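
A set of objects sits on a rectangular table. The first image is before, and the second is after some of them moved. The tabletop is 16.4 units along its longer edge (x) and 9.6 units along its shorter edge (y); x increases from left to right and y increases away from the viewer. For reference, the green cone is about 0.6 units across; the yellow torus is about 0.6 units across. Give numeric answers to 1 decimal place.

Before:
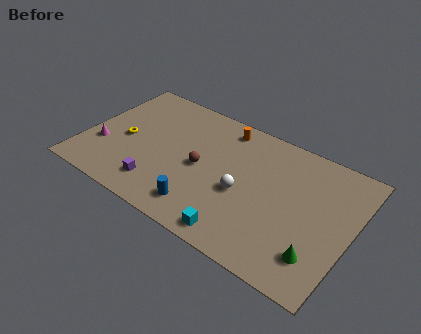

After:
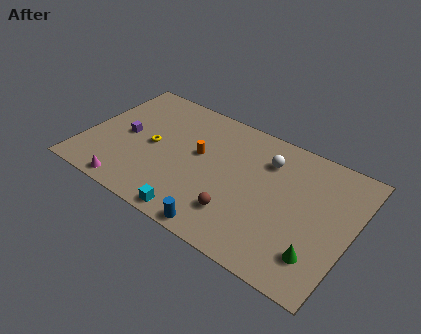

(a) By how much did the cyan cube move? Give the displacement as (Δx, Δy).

(-2.7, -0.2)

From the two frames, the cyan cube sits at roughly (10.2, 1.1) before and (7.5, 0.9) after.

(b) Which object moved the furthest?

the purple cube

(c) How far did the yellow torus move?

1.7

The yellow torus moved from about (2.4, 4.4) to (4.1, 4.7), a distance of √(1.7² + 0.3²) ≈ 1.7.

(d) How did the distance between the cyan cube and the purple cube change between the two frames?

+1.1

Before: roughly 5.3 units apart; after: 6.4. That's 1.1 units further apart.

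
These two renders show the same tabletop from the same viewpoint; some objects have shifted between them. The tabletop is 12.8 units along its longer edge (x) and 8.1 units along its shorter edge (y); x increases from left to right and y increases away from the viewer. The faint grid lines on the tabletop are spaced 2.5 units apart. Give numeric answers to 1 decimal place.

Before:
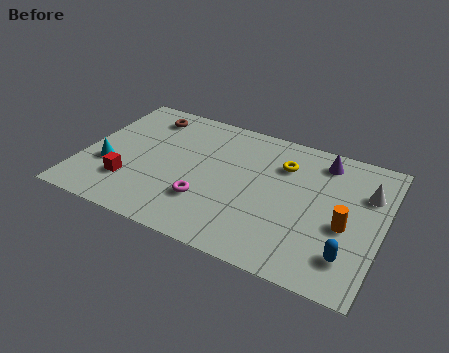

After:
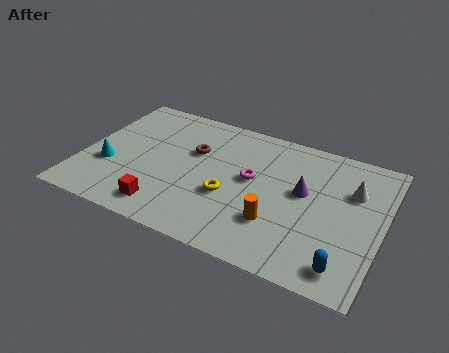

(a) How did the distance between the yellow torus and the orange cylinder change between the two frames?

-1.6

The distance was about 3.8 in the first image and 2.2 in the second, so they moved 1.6 units closer together.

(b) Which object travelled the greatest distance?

the yellow torus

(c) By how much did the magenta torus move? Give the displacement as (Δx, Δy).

(1.7, 2.1)

The magenta torus was at about (5.5, 2.4) and moved to about (7.2, 4.5).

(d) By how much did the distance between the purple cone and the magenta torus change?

-4.1

Before: roughly 6.3 units apart; after: 2.2. That's 4.1 units closer together.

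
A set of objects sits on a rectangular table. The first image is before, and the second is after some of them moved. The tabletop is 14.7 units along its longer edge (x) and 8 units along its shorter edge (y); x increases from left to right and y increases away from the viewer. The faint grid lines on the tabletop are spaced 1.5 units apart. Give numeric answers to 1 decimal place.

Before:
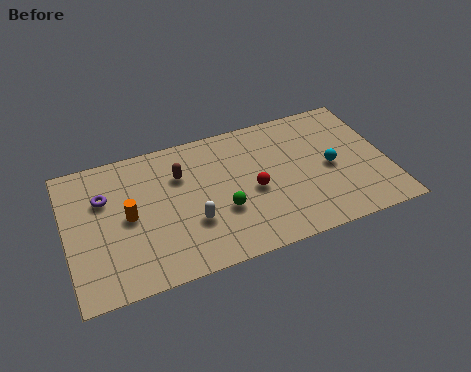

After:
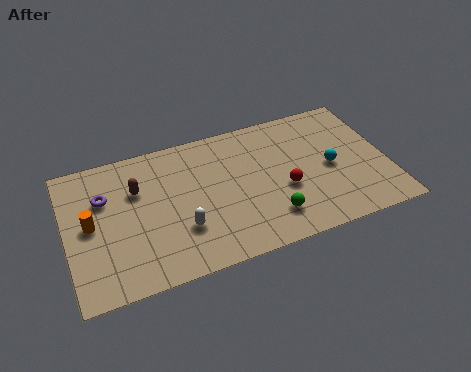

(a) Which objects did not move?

the cyan sphere and the purple torus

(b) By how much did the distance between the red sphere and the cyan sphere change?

-1.3

They were about 3.6 units apart before and 2.3 after — 1.3 units closer together.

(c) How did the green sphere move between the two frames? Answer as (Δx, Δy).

(2.1, -1.1)

The green sphere started near (7.0, 2.9) and ended near (9.1, 1.8).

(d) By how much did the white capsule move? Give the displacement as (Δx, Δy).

(-0.5, -0.2)

The white capsule started near (5.6, 2.7) and ended near (5.1, 2.5).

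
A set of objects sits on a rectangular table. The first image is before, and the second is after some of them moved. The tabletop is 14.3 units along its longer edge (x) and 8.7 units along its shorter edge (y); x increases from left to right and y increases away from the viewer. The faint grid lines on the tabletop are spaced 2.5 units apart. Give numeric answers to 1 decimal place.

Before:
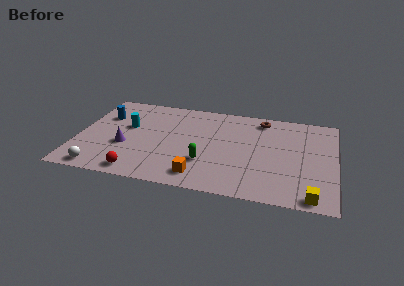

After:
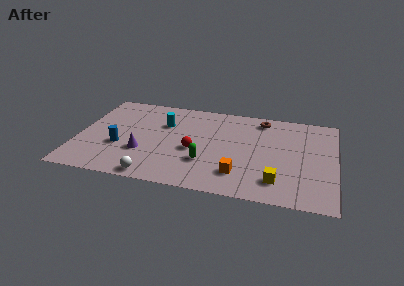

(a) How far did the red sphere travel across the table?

4.0

From (3.6, 1.0) to (6.5, 3.7), the red sphere covered √(2.9² + 2.7²) ≈ 4.0 units.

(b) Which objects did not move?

the green capsule and the brown torus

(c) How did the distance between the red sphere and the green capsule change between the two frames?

-2.8

The distance was about 4.0 in the first image and 1.2 in the second, so they moved 2.8 units closer together.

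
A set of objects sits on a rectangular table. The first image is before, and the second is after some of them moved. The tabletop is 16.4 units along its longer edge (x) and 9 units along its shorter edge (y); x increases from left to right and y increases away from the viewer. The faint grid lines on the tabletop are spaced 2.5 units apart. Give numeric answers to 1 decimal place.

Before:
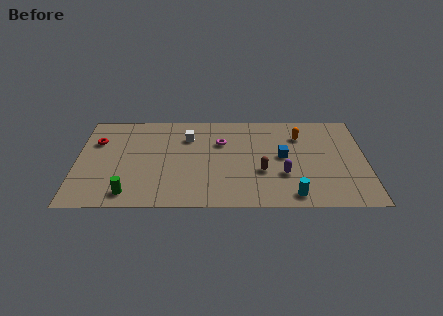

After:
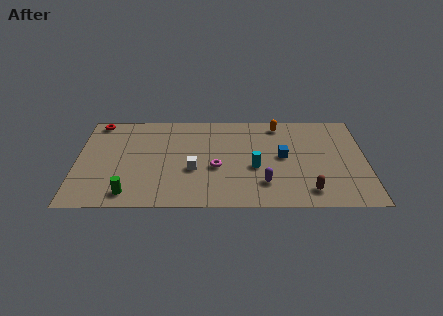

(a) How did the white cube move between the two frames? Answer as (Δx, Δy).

(0.3, -3.1)

The white cube started near (6.3, 6.6) and ended near (6.6, 3.5).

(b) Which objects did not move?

the blue cube and the green cylinder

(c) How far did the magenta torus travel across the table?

2.4

The magenta torus moved from about (8.2, 6.1) to (7.9, 3.7), a distance of √(0.3² + 2.4²) ≈ 2.4.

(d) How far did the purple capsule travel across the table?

1.4

From (11.7, 3.0) to (10.6, 2.2), the purple capsule covered √(1.1² + 0.8²) ≈ 1.4 units.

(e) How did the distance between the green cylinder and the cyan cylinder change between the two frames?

-1.7

Before: roughly 9.2 units apart; after: 7.5. That's 1.7 units closer together.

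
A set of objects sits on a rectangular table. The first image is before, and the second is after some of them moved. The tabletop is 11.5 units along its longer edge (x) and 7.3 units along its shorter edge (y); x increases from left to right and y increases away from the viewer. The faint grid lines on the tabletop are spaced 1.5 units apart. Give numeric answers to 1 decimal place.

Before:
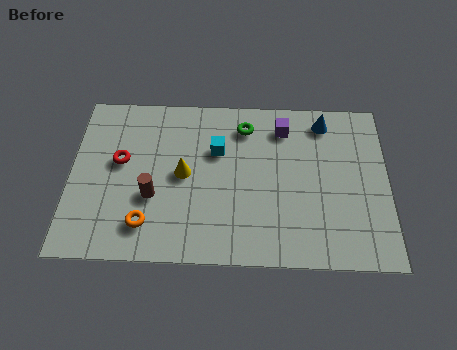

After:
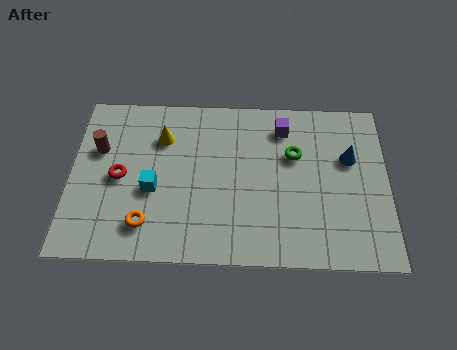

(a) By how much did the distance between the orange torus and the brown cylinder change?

+2.5

Before: roughly 1.2 units apart; after: 3.7. That's 2.5 units further apart.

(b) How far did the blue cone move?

1.8

The blue cone was near (9.2, 6.2) before and (10.1, 4.6) after, so it travelled √(0.9² + 1.6²) ≈ 1.8 units.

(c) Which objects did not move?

the orange torus and the purple cube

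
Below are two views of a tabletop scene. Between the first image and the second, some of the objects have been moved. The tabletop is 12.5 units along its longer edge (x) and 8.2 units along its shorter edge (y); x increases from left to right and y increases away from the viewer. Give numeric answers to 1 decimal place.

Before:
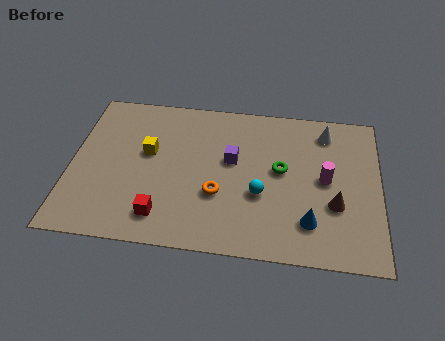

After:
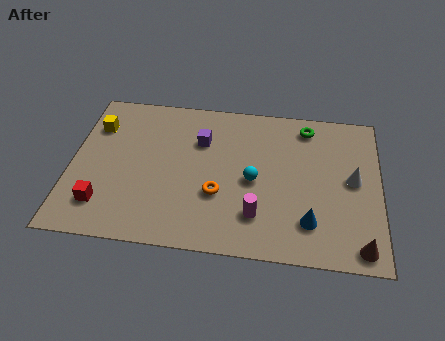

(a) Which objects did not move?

the blue cone and the orange torus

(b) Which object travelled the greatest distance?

the magenta cylinder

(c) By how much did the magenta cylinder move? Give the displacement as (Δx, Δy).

(-2.7, -2.2)

From the two frames, the magenta cylinder sits at roughly (10.3, 4.2) before and (7.6, 2.0) after.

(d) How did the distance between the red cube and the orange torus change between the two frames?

+2.1

The distance was about 2.6 in the first image and 4.7 in the second, so they moved 2.1 units further apart.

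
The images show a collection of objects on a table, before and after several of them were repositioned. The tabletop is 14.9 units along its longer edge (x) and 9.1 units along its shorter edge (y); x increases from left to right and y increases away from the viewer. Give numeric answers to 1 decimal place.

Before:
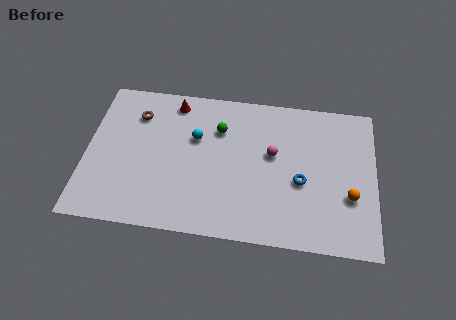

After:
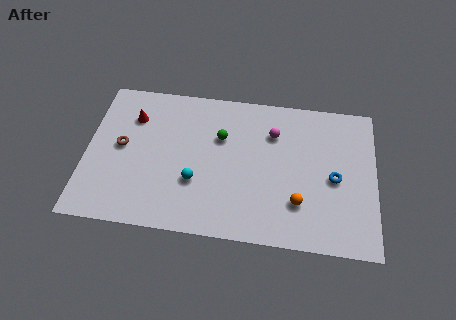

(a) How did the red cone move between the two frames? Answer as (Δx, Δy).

(-2.1, -1.2)

The red cone was at about (4.4, 7.9) and moved to about (2.3, 6.7).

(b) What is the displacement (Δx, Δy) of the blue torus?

(1.7, 0.4)

The blue torus was at about (11.1, 3.8) and moved to about (12.8, 4.2).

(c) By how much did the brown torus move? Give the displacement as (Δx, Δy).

(-0.7, -2.1)

From the two frames, the brown torus sits at roughly (2.5, 6.9) before and (1.8, 4.8) after.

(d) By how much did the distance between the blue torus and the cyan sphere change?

+1.3

Before: roughly 5.9 units apart; after: 7.2. That's 1.3 units further apart.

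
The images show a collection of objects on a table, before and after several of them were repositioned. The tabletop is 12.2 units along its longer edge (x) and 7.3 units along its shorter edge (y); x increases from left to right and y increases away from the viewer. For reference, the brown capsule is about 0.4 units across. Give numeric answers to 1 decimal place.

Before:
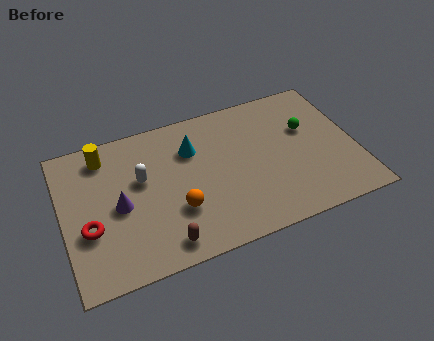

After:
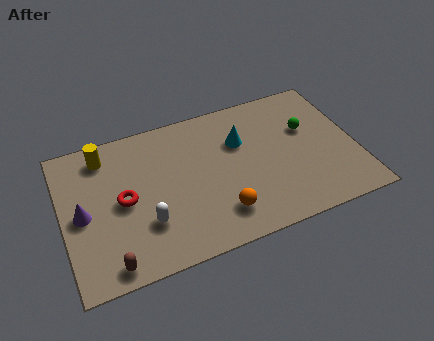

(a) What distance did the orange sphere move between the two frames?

1.9

From (4.6, 2.4) to (6.3, 1.6), the orange sphere covered √(1.7² + 0.8²) ≈ 1.9 units.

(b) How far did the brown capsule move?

2.2

The brown capsule was near (3.9, 1.0) before and (1.7, 0.8) after, so it travelled √(2.2² + 0.2²) ≈ 2.2 units.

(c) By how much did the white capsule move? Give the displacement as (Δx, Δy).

(0.0, -2.2)

The white capsule started near (3.3, 4.4) and ended near (3.3, 2.2).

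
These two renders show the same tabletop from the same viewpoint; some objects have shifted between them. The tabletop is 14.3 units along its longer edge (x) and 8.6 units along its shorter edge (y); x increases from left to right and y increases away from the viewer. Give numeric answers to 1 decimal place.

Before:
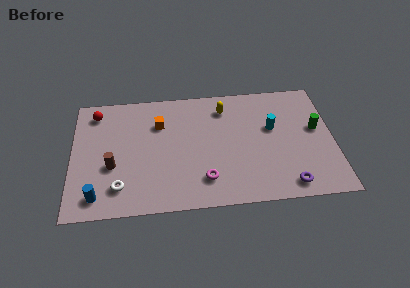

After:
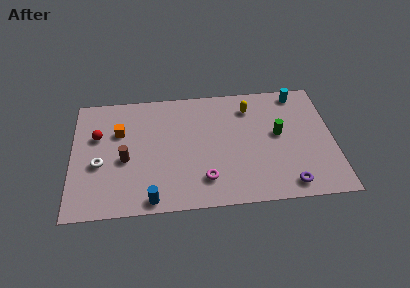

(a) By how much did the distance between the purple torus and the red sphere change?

-0.9

Before: roughly 12.1 units apart; after: 11.2. That's 0.9 units closer together.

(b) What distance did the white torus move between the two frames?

2.0

The white torus moved from about (2.6, 1.8) to (1.5, 3.5), a distance of √(1.1² + 1.7²) ≈ 2.0.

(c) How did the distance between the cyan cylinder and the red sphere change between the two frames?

+1.4

They were about 9.9 units apart before and 11.3 after — 1.4 units further apart.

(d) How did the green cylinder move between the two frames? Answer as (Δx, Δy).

(-2.1, -0.2)

From the two frames, the green cylinder sits at roughly (13.4, 4.9) before and (11.3, 4.7) after.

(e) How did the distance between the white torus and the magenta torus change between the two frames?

+1.3

The distance was about 4.6 in the first image and 5.9 in the second, so they moved 1.3 units further apart.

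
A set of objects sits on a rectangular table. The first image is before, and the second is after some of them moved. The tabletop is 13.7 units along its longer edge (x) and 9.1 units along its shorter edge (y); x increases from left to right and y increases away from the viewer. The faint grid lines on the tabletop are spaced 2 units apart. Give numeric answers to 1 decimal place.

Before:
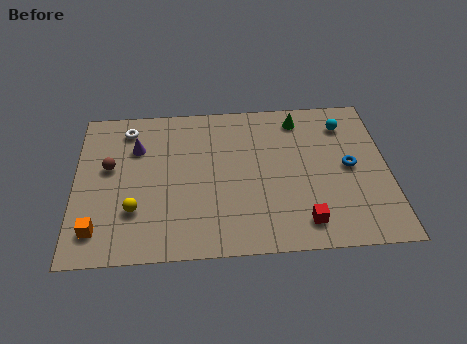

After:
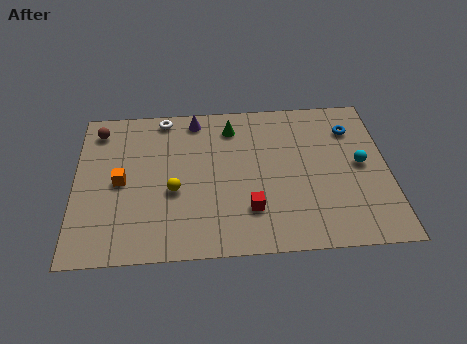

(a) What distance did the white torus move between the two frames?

1.7

From (2.3, 7.6) to (3.9, 8.2), the white torus covered √(1.6² + 0.6²) ≈ 1.7 units.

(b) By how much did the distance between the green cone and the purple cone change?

-5.6

They were about 7.3 units apart before and 1.7 after — 5.6 units closer together.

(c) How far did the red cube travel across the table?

2.5

The red cube was near (9.9, 1.5) before and (7.6, 2.4) after, so it travelled √(2.3² + 0.9²) ≈ 2.5 units.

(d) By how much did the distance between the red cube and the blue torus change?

+2.7

They were about 3.7 units apart before and 6.4 after — 2.7 units further apart.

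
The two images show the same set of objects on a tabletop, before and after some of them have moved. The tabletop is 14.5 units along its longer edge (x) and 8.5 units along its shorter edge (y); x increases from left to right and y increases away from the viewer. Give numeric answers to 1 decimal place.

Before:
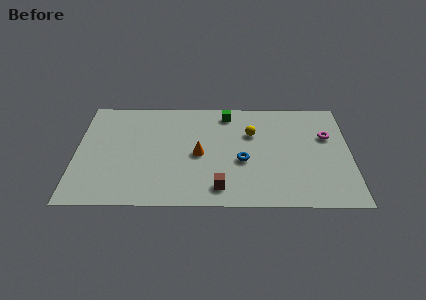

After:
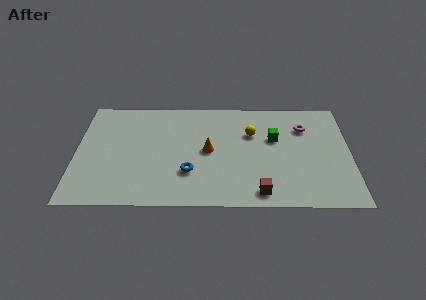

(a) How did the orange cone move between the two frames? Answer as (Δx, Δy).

(0.5, 0.3)

The orange cone was at about (6.5, 4.0) and moved to about (7.0, 4.3).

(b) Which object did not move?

the yellow sphere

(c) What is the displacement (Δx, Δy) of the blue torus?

(-2.8, -0.9)

The blue torus started near (8.8, 3.5) and ended near (6.0, 2.6).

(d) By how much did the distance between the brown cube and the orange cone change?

+1.4

The distance was about 2.8 in the first image and 4.2 in the second, so they moved 1.4 units further apart.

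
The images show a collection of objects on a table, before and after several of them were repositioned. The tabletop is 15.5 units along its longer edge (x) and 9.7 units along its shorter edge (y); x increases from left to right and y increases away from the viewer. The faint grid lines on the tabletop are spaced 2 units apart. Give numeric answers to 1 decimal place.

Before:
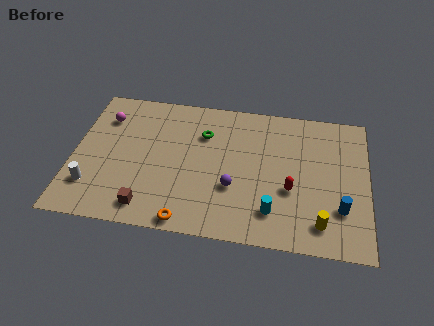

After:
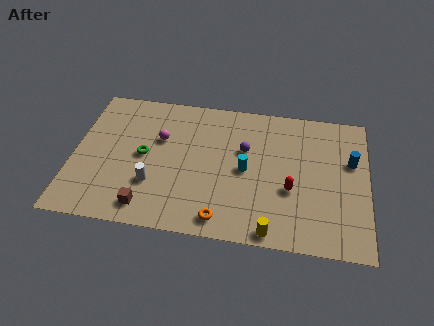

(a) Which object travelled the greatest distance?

the green torus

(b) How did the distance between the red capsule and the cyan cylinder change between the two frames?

+0.8

Before: roughly 1.8 units apart; after: 2.6. That's 0.8 units further apart.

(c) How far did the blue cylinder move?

3.3

The blue cylinder moved from about (14.1, 2.8) to (14.6, 6.1), a distance of √(0.5² + 3.3²) ≈ 3.3.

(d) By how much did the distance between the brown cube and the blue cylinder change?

+1.4

They were about 10.1 units apart before and 11.5 after — 1.4 units further apart.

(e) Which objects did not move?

the red capsule and the brown cube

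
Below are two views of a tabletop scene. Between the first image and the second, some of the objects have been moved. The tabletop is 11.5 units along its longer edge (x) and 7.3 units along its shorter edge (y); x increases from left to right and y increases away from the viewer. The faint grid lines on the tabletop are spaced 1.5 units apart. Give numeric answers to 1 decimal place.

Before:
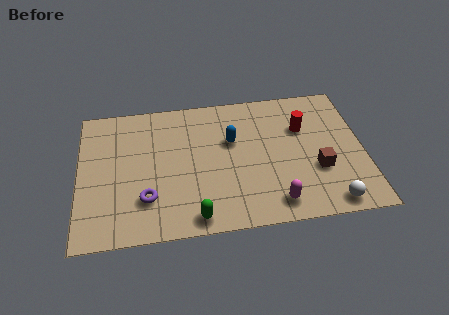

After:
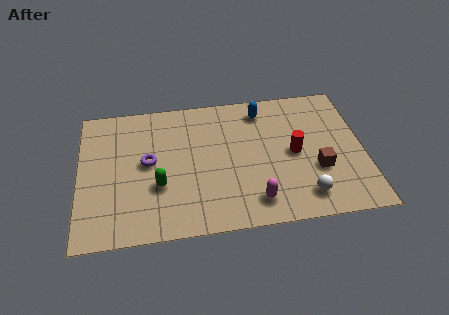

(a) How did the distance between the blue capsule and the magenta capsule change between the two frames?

+1.0

Before: roughly 3.8 units apart; after: 4.8. That's 1.0 units further apart.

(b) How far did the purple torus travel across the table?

1.9

From (2.7, 2.0) to (2.8, 3.9), the purple torus covered √(0.1² + 1.9²) ≈ 1.9 units.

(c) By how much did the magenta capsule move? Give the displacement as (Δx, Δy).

(-0.8, 0.2)

The magenta capsule started near (7.8, 1.1) and ended near (7.0, 1.3).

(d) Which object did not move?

the brown cube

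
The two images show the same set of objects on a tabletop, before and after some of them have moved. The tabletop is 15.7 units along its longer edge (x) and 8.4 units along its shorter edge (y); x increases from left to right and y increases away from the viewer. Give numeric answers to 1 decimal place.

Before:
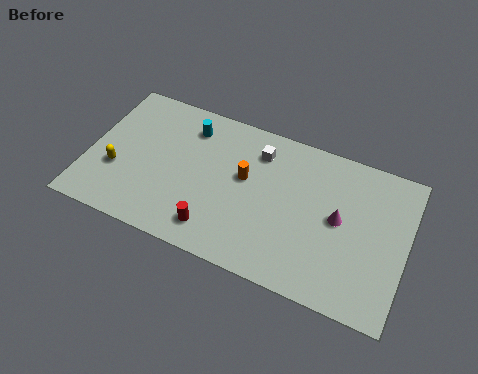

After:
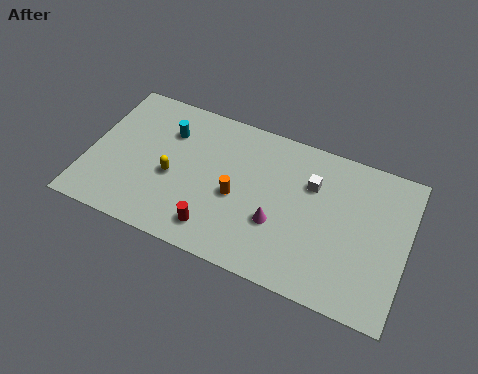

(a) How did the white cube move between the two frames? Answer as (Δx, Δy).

(2.7, -0.8)

The white cube was at about (8.2, 6.6) and moved to about (10.9, 5.8).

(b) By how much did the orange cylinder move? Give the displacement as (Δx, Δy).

(-0.3, -1.2)

From the two frames, the orange cylinder sits at roughly (7.7, 4.9) before and (7.4, 3.7) after.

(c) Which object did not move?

the red cylinder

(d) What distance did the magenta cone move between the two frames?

3.2

From (12.4, 4.4) to (9.5, 3.0), the magenta cone covered √(2.9² + 1.4²) ≈ 3.2 units.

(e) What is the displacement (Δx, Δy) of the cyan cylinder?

(-1.0, -0.6)

The cyan cylinder started near (4.7, 6.7) and ended near (3.7, 6.1).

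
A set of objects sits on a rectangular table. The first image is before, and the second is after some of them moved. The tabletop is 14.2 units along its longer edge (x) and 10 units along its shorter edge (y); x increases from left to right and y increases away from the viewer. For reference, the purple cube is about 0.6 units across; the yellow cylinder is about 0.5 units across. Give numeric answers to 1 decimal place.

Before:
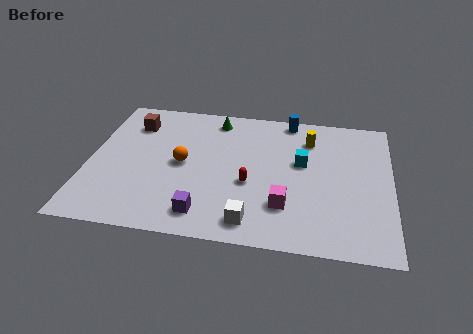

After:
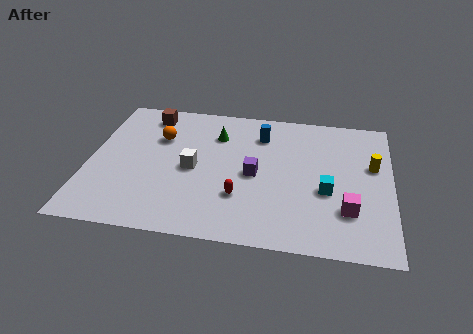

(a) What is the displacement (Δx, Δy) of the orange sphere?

(-1.2, 1.8)

From the two frames, the orange sphere sits at roughly (4.4, 5.0) before and (3.2, 6.8) after.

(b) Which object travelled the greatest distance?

the white cube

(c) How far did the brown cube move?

1.1

The brown cube moved from about (1.9, 7.7) to (2.6, 8.5), a distance of √(0.7² + 0.8²) ≈ 1.1.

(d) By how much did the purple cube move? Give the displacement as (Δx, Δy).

(2.2, 3.1)

The purple cube started near (5.6, 1.6) and ended near (7.8, 4.7).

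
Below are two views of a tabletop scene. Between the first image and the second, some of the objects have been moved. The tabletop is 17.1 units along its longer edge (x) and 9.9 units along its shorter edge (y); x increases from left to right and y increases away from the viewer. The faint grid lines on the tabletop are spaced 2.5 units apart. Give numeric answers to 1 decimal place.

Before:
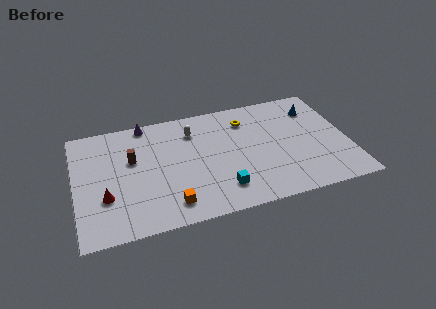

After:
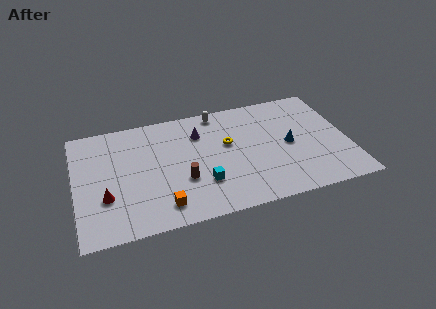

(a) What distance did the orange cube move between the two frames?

0.5

The orange cube moved from about (5.7, 1.7) to (5.2, 1.7), a distance of √(0.5² + 0.0²) ≈ 0.5.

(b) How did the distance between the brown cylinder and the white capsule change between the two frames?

+1.8

Before: roughly 4.2 units apart; after: 6.0. That's 1.8 units further apart.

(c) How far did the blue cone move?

3.4

The blue cone was near (15.3, 7.6) before and (13.4, 4.8) after, so it travelled √(1.9² + 2.8²) ≈ 3.4 units.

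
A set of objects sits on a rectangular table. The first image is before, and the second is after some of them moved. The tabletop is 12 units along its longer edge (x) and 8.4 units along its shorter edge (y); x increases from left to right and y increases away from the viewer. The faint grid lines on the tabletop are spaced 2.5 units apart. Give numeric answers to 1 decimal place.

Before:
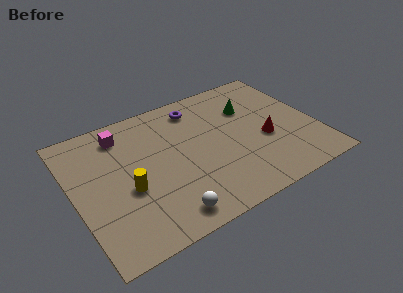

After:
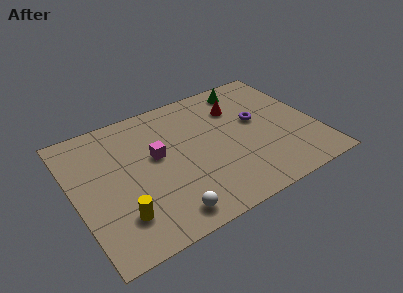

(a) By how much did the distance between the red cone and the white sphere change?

+0.8

Before: roughly 5.9 units apart; after: 6.7. That's 0.8 units further apart.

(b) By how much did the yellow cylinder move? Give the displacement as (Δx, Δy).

(-0.6, -1.4)

The yellow cylinder was at about (2.5, 3.4) and moved to about (1.9, 2.0).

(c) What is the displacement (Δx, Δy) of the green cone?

(0.1, 1.4)

The green cone was at about (9.0, 5.8) and moved to about (9.1, 7.2).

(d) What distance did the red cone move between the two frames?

2.9

From (9.4, 3.4) to (8.4, 6.1), the red cone covered √(1.0² + 2.7²) ≈ 2.9 units.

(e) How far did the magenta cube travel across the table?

2.5

The magenta cube was near (2.7, 6.9) before and (4.1, 4.8) after, so it travelled √(1.4² + 2.1²) ≈ 2.5 units.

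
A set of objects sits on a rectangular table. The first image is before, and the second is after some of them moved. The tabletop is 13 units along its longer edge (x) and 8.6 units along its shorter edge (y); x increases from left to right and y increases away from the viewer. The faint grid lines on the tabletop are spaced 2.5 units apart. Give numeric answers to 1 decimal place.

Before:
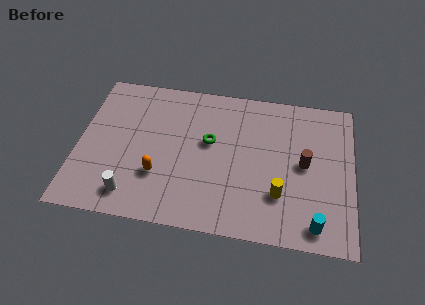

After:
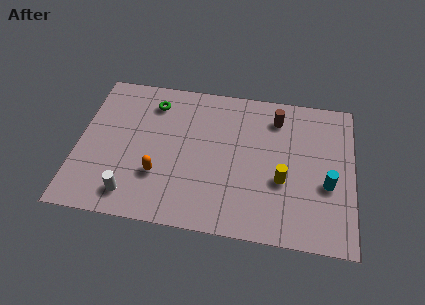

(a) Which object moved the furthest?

the green torus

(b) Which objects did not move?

the orange capsule and the white cylinder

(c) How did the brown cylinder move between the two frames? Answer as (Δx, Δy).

(-1.4, 2.5)

The brown cylinder started near (10.7, 4.4) and ended near (9.3, 6.9).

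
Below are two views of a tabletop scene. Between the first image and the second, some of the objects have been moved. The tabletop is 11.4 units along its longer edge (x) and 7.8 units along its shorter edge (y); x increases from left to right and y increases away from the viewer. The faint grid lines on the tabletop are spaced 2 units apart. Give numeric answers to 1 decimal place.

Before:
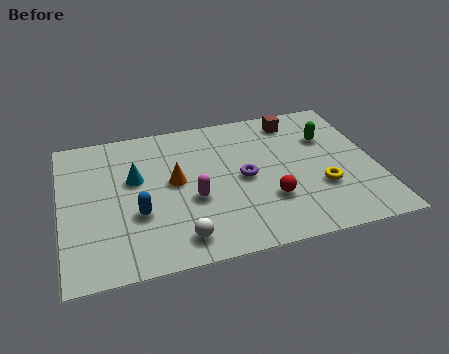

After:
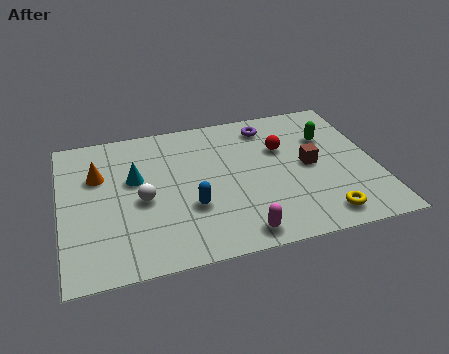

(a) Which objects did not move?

the cyan cone and the green capsule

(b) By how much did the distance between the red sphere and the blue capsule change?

-0.5

They were about 4.7 units apart before and 4.2 after — 0.5 units closer together.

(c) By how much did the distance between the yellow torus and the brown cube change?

-1.2

The distance was about 4.0 in the first image and 2.8 in the second, so they moved 1.2 units closer together.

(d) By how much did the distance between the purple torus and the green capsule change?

-1.1

Before: roughly 3.5 units apart; after: 2.4. That's 1.1 units closer together.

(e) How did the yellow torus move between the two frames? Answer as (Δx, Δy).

(-0.1, -1.5)

From the two frames, the yellow torus sits at roughly (9.3, 2.6) before and (9.2, 1.1) after.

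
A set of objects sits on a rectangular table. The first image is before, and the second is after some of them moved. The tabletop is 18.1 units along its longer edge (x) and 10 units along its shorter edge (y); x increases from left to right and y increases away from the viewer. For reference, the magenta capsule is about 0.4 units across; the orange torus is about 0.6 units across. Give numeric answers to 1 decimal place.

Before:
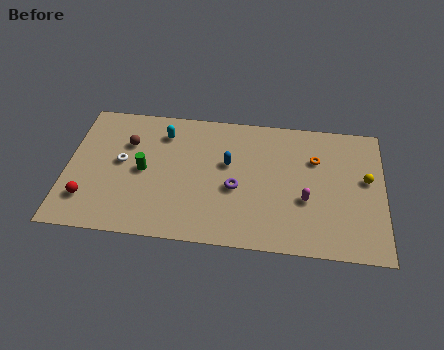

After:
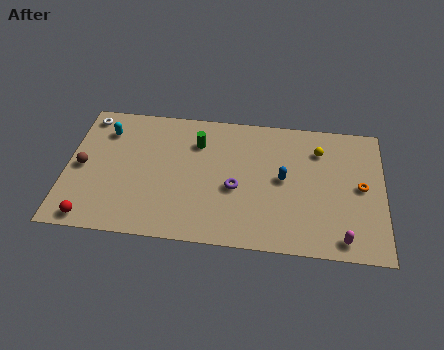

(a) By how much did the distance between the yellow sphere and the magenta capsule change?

+2.7

The distance was about 3.9 in the first image and 6.6 in the second, so they moved 2.7 units further apart.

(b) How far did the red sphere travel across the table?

1.4

From (1.3, 2.4) to (1.6, 1.0), the red sphere covered √(0.3² + 1.4²) ≈ 1.4 units.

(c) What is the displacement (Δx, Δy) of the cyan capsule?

(-3.3, -0.2)

The cyan capsule started near (5.4, 7.9) and ended near (2.1, 7.7).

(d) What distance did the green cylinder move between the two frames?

3.9

The green cylinder moved from about (4.4, 4.9) to (7.4, 7.4), a distance of √(3.0² + 2.5²) ≈ 3.9.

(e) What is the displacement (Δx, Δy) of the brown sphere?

(-2.5, -2.1)

From the two frames, the brown sphere sits at roughly (3.4, 6.9) before and (0.9, 4.8) after.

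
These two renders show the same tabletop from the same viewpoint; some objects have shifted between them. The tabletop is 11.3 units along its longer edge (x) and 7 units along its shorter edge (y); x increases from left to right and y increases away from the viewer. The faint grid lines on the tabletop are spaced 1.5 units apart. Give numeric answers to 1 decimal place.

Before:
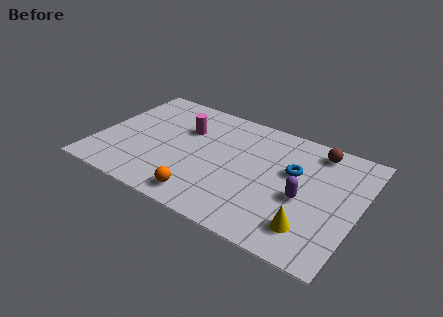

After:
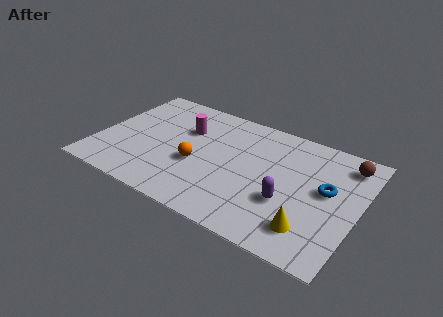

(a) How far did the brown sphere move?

1.3

The brown sphere moved from about (9.2, 6.0) to (10.5, 5.8), a distance of √(1.3² + 0.2²) ≈ 1.3.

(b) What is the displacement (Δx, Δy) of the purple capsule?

(-0.6, -0.5)

The purple capsule was at about (9.0, 3.0) and moved to about (8.4, 2.5).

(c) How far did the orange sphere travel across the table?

1.9

The orange sphere was near (5.0, 1.0) before and (4.4, 2.8) after, so it travelled √(0.6² + 1.8²) ≈ 1.9 units.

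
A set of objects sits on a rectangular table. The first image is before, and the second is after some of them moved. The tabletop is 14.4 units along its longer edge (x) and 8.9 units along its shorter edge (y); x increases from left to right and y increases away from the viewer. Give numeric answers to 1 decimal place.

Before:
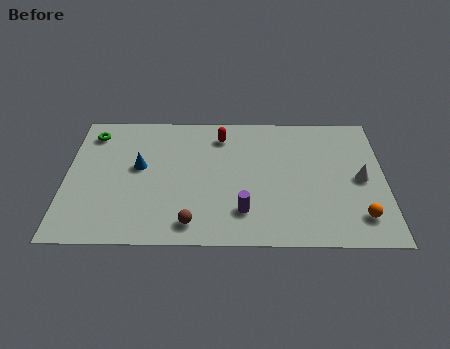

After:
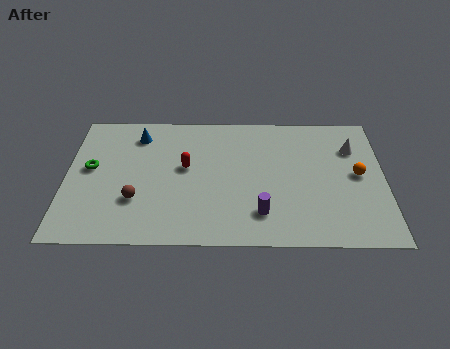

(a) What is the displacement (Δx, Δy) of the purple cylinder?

(0.8, -0.1)

From the two frames, the purple cylinder sits at roughly (8.0, 2.1) before and (8.8, 2.0) after.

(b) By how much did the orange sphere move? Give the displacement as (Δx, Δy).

(0.0, 2.8)

The orange sphere was at about (13.2, 1.8) and moved to about (13.2, 4.6).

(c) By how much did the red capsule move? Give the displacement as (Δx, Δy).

(-1.6, -2.2)

From the two frames, the red capsule sits at roughly (7.0, 7.2) before and (5.4, 5.0) after.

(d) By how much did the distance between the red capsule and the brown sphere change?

-2.9

The distance was about 6.0 in the first image and 3.1 in the second, so they moved 2.9 units closer together.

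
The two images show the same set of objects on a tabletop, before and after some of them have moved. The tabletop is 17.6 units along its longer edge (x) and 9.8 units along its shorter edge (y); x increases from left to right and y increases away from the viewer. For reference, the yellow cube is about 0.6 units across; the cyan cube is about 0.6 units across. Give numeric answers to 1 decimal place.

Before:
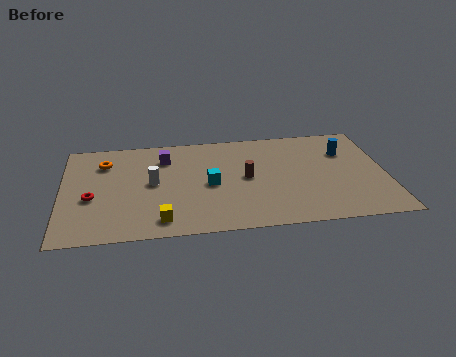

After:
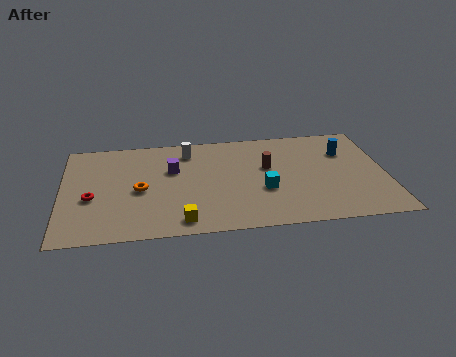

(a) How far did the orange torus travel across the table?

3.5

From (2.3, 7.4) to (4.2, 4.5), the orange torus covered √(1.9² + 2.9²) ≈ 3.5 units.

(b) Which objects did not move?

the red torus and the blue cylinder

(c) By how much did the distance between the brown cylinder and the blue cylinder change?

-1.4

The distance was about 5.8 in the first image and 4.4 in the second, so they moved 1.4 units closer together.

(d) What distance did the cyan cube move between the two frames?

3.0

The cyan cube moved from about (8.0, 4.6) to (10.9, 3.7), a distance of √(2.9² + 0.9²) ≈ 3.0.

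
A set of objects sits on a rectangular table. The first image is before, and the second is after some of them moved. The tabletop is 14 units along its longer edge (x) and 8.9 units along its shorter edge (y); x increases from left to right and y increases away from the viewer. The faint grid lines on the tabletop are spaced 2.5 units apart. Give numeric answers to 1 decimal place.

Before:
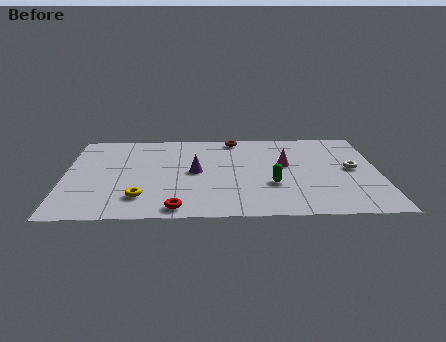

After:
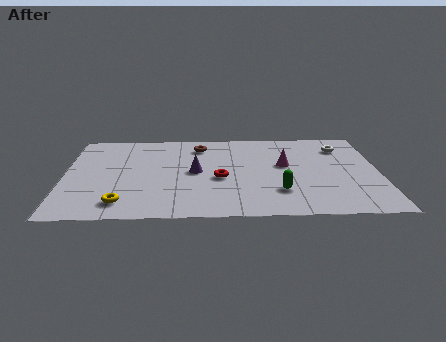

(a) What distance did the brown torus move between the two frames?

1.8

The brown torus was near (7.6, 8.0) before and (6.0, 7.2) after, so it travelled √(1.6² + 0.8²) ≈ 1.8 units.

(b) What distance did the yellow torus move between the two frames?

0.9

The yellow torus moved from about (3.4, 2.0) to (2.6, 1.5), a distance of √(0.8² + 0.5²) ≈ 0.9.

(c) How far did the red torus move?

3.5

The red torus moved from about (5.0, 0.9) to (6.9, 3.8), a distance of √(1.9² + 2.9²) ≈ 3.5.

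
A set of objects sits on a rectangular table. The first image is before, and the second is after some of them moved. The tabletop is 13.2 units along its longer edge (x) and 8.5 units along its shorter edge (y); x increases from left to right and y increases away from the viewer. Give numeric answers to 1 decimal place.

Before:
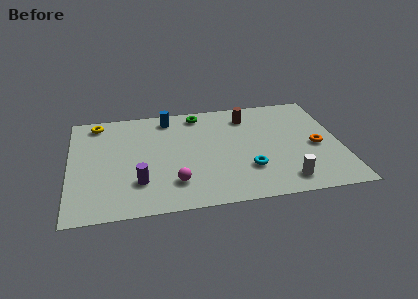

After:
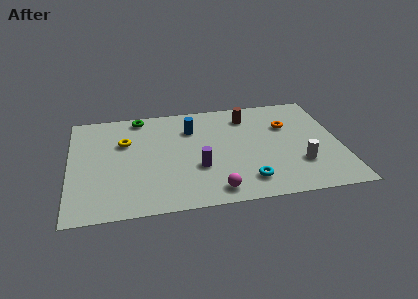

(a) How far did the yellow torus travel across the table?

2.2

From (1.4, 7.4) to (2.7, 5.6), the yellow torus covered √(1.3² + 1.8²) ≈ 2.2 units.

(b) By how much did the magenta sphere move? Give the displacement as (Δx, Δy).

(1.9, -0.9)

The magenta sphere started near (5.0, 2.0) and ended near (6.9, 1.1).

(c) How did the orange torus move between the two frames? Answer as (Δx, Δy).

(-1.3, 1.9)

The orange torus was at about (12.0, 3.8) and moved to about (10.7, 5.7).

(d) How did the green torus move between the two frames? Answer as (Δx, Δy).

(-2.9, 0.2)

The green torus started near (6.4, 7.4) and ended near (3.5, 7.6).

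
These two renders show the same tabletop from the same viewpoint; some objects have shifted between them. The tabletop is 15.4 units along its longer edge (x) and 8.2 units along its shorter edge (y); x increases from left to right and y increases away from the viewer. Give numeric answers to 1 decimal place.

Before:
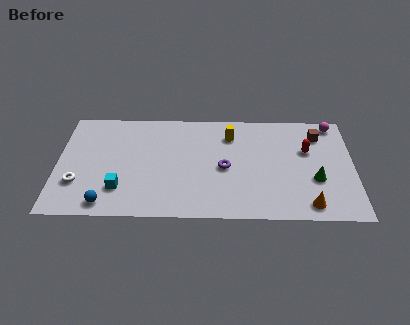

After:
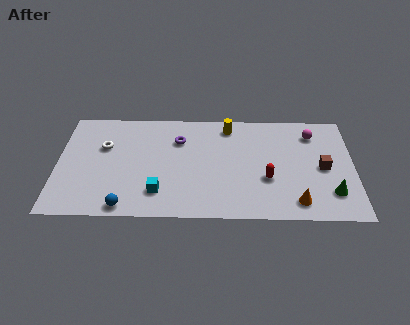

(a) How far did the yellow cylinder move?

0.7

The yellow cylinder was near (9.0, 6.3) before and (8.9, 7.0) after, so it travelled √(0.1² + 0.7²) ≈ 0.7 units.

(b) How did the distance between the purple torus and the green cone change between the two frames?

+4.0

The distance was about 4.8 in the first image and 8.8 in the second, so they moved 4.0 units further apart.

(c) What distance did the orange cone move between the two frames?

0.6

The orange cone moved from about (13.0, 1.1) to (12.4, 1.3), a distance of √(0.6² + 0.2²) ≈ 0.6.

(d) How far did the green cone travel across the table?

1.3

From (13.4, 3.0) to (14.2, 2.0), the green cone covered √(0.8² + 1.0²) ≈ 1.3 units.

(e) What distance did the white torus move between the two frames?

3.1

From (1.1, 2.5) to (2.4, 5.3), the white torus covered √(1.3² + 2.8²) ≈ 3.1 units.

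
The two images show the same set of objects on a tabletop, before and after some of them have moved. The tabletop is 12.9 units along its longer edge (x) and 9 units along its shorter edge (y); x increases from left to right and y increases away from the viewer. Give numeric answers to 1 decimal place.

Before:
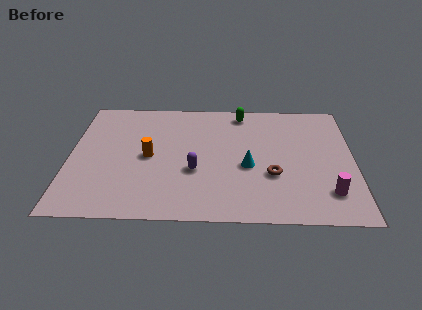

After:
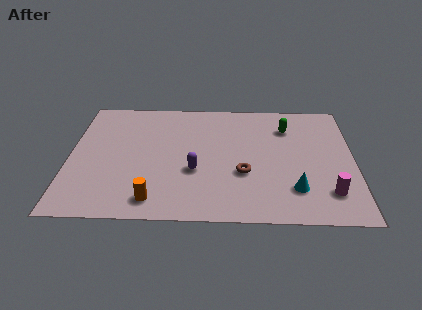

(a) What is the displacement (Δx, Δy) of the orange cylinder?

(0.3, -3.1)

The orange cylinder was at about (3.6, 4.4) and moved to about (3.9, 1.3).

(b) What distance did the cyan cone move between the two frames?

2.6

The cyan cone was near (8.1, 3.8) before and (10.2, 2.2) after, so it travelled √(2.1² + 1.6²) ≈ 2.6 units.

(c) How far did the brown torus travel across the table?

1.3

The brown torus was near (9.2, 3.2) before and (7.9, 3.3) after, so it travelled √(1.3² + 0.1²) ≈ 1.3 units.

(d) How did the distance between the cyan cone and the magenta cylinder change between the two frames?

-2.5

The distance was about 4.0 in the first image and 1.5 in the second, so they moved 2.5 units closer together.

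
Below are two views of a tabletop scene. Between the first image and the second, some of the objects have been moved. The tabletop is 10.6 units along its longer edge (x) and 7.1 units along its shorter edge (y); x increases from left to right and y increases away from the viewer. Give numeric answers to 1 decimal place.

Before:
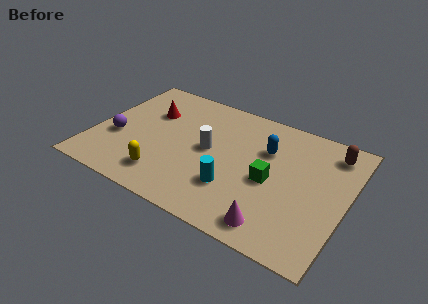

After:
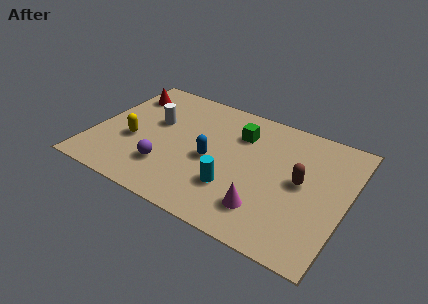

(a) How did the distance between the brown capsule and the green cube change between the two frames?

-0.3

Before: roughly 3.5 units apart; after: 3.2. That's 0.3 units closer together.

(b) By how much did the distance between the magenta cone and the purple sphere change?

-3.0

Before: roughly 7.2 units apart; after: 4.2. That's 3.0 units closer together.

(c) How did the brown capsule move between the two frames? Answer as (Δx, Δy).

(-1.0, -2.2)

The brown capsule was at about (9.7, 5.9) and moved to about (8.7, 3.7).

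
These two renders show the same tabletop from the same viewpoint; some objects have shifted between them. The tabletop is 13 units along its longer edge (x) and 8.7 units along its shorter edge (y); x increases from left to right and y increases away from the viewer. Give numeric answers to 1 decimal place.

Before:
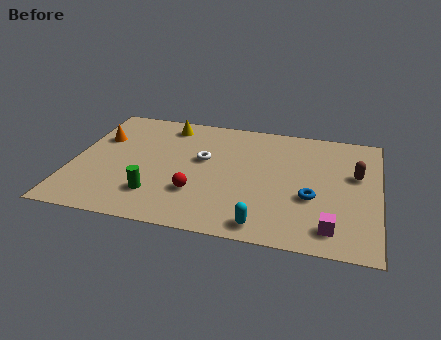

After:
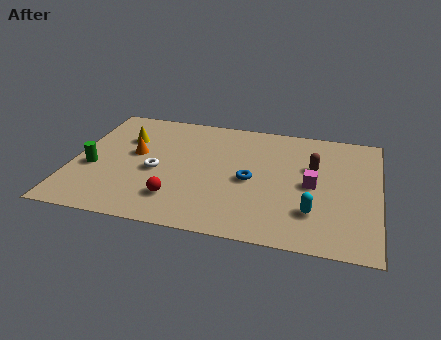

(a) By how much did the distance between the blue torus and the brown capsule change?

+0.3

They were about 2.7 units apart before and 3.0 after — 0.3 units further apart.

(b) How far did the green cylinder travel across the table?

3.1

The green cylinder was near (3.7, 2.1) before and (0.9, 3.5) after, so it travelled √(2.8² + 1.4²) ≈ 3.1 units.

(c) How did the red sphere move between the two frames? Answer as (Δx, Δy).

(-0.8, -0.6)

The red sphere was at about (5.4, 2.6) and moved to about (4.6, 2.0).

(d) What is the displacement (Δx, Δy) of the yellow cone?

(-1.7, -1.4)

From the two frames, the yellow cone sits at roughly (3.8, 7.4) before and (2.1, 6.0) after.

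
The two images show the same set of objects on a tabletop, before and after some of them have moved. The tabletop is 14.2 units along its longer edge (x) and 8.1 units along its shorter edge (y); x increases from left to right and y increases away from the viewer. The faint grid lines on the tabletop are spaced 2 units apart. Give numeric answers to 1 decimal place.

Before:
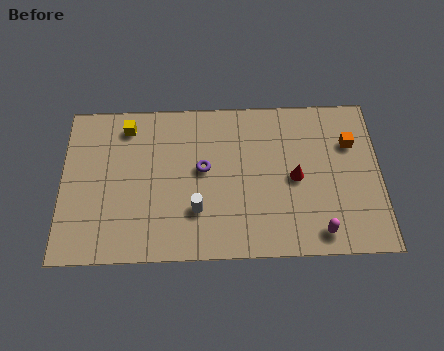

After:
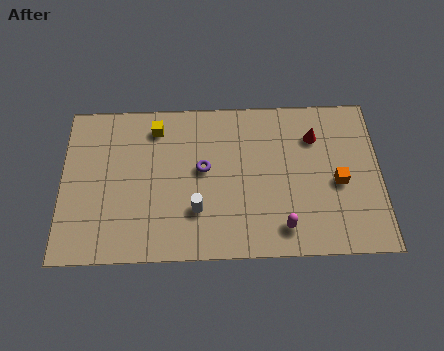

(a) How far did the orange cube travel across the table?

2.1

The orange cube was near (12.9, 5.6) before and (12.3, 3.6) after, so it travelled √(0.6² + 2.0²) ≈ 2.1 units.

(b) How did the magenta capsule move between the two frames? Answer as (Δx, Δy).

(-1.6, 0.3)

The magenta capsule started near (11.4, 1.1) and ended near (9.8, 1.4).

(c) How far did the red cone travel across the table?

2.3

The red cone moved from about (10.4, 3.9) to (11.3, 6.0), a distance of √(0.9² + 2.1²) ≈ 2.3.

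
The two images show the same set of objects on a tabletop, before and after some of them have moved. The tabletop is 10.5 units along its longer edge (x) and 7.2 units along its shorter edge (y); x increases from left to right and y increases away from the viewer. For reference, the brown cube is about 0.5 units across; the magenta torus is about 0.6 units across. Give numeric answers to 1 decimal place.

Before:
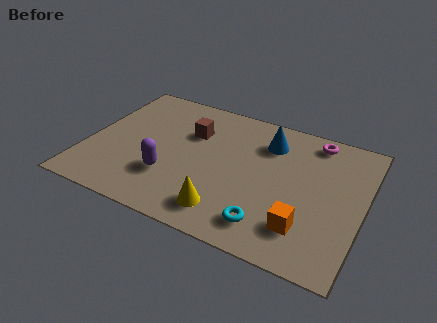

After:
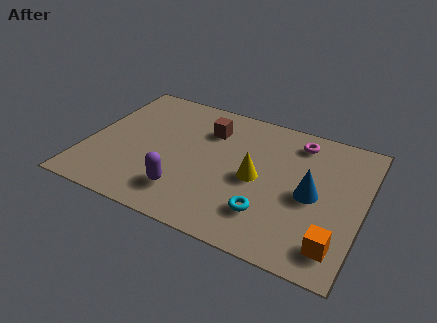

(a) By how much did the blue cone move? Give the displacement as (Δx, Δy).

(1.9, -2.1)

The blue cone started near (6.7, 5.5) and ended near (8.6, 3.4).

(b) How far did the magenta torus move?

0.7

The magenta torus was near (8.4, 6.3) before and (7.8, 6.0) after, so it travelled √(0.6² + 0.3²) ≈ 0.7 units.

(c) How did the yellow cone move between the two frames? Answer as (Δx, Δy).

(0.9, 2.1)

From the two frames, the yellow cone sits at roughly (5.6, 1.3) before and (6.5, 3.4) after.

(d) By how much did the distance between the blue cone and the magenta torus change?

+0.8

Before: roughly 1.9 units apart; after: 2.7. That's 0.8 units further apart.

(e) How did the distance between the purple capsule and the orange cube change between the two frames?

+0.5

They were about 5.2 units apart before and 5.7 after — 0.5 units further apart.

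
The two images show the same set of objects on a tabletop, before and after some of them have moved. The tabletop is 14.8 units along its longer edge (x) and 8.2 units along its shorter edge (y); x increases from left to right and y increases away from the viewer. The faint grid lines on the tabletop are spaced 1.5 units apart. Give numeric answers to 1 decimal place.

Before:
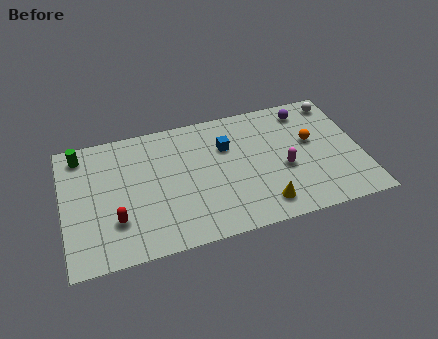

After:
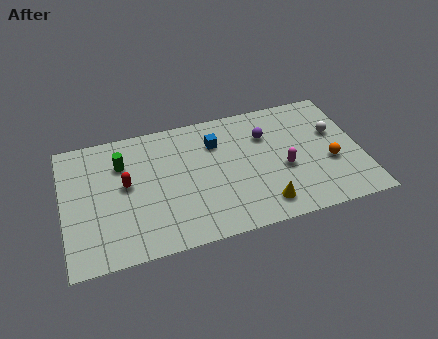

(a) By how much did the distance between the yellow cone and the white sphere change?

-1.7

They were about 7.1 units apart before and 5.4 after — 1.7 units closer together.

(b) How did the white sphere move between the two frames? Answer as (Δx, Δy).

(-0.3, -2.0)

From the two frames, the white sphere sits at roughly (13.9, 7.1) before and (13.6, 5.1) after.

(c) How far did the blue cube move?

0.6

The blue cube was near (8.2, 5.6) before and (7.7, 6.0) after, so it travelled √(0.5² + 0.4²) ≈ 0.6 units.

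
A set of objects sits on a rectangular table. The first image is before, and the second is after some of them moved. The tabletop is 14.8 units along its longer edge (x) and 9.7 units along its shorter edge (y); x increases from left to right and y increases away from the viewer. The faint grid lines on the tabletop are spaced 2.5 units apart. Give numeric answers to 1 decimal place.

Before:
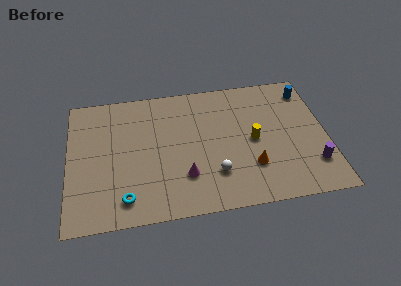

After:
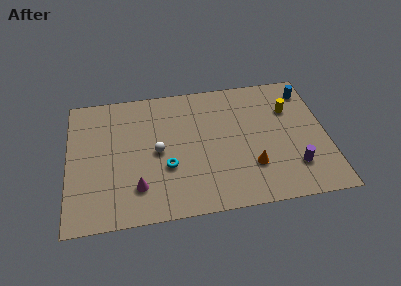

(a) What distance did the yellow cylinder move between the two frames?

3.0

The yellow cylinder moved from about (10.6, 4.7) to (12.8, 6.7), a distance of √(2.2² + 2.0²) ≈ 3.0.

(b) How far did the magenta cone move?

2.7

From (6.6, 2.7) to (3.9, 2.3), the magenta cone covered √(2.7² + 0.4²) ≈ 2.7 units.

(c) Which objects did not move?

the blue cylinder and the orange cone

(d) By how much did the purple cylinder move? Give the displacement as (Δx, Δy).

(-1.1, 0.0)

The purple cylinder was at about (13.9, 2.4) and moved to about (12.8, 2.4).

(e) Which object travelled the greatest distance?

the white sphere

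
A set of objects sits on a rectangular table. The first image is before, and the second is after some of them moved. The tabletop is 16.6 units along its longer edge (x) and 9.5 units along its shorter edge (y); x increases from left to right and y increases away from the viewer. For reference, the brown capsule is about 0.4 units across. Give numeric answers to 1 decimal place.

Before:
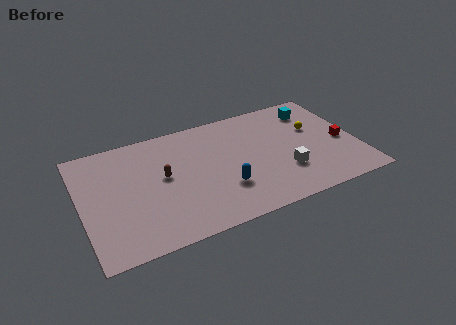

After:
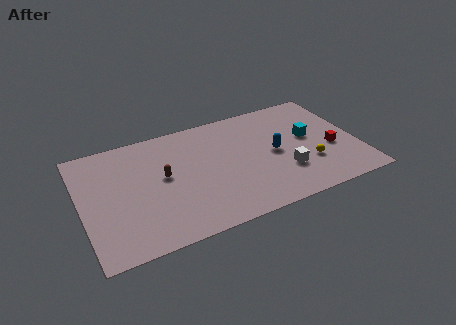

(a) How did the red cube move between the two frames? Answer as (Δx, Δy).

(-0.7, -0.4)

From the two frames, the red cube sits at roughly (15.7, 4.2) before and (15.0, 3.8) after.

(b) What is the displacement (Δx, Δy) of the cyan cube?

(-0.6, -2.3)

From the two frames, the cyan cube sits at roughly (14.4, 7.6) before and (13.8, 5.3) after.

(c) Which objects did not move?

the brown capsule and the white cube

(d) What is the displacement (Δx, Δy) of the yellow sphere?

(-0.7, -2.9)

The yellow sphere started near (14.2, 5.9) and ended near (13.5, 3.0).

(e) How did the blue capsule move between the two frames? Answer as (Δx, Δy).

(3.3, 1.8)

The blue capsule was at about (8.3, 2.9) and moved to about (11.6, 4.7).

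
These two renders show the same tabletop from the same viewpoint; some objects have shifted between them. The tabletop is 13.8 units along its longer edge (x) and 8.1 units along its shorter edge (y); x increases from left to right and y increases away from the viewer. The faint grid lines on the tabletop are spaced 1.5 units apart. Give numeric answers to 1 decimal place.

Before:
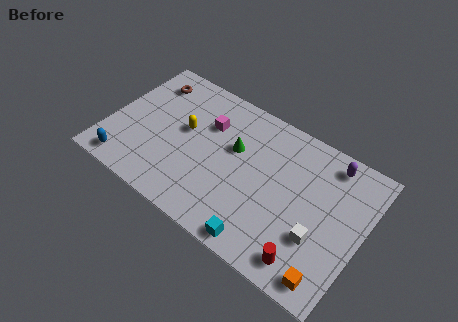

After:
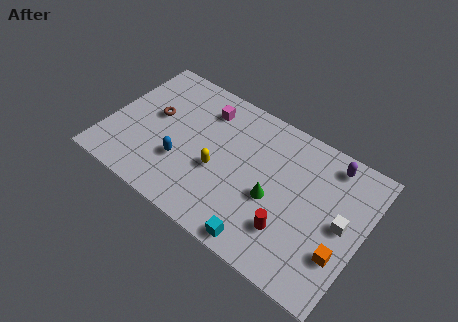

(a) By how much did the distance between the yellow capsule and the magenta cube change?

+1.9

The distance was about 1.5 in the first image and 3.4 in the second, so they moved 1.9 units further apart.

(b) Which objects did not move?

the cyan cube and the purple capsule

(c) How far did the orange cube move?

1.5

From (12.6, 1.0) to (12.9, 2.5), the orange cube covered √(0.3² + 1.5²) ≈ 1.5 units.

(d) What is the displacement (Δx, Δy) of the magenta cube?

(-0.3, 0.8)

The magenta cube was at about (5.1, 5.6) and moved to about (4.8, 6.4).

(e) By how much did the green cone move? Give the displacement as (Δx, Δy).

(2.4, -1.6)

From the two frames, the green cone sits at roughly (6.7, 5.0) before and (9.1, 3.4) after.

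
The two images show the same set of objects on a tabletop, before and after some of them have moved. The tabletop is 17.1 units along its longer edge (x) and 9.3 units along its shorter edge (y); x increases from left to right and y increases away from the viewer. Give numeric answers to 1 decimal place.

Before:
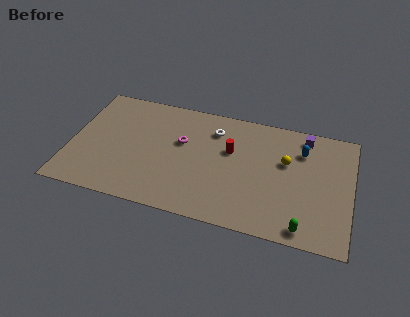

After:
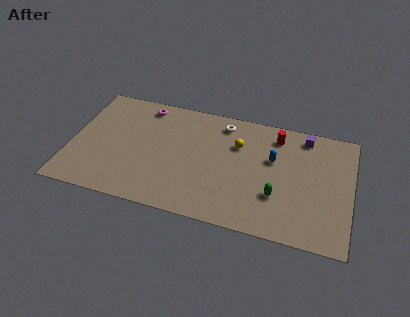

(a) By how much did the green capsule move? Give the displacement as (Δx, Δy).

(-1.7, 2.0)

From the two frames, the green capsule sits at roughly (14.4, 1.0) before and (12.7, 3.0) after.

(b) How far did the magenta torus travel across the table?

3.5

The magenta torus was near (6.7, 5.7) before and (4.2, 8.1) after, so it travelled √(2.5² + 2.4²) ≈ 3.5 units.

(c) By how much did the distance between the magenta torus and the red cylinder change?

+5.2

Before: roughly 3.0 units apart; after: 8.2. That's 5.2 units further apart.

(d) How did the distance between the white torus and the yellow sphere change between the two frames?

-2.9

Before: roughly 4.7 units apart; after: 1.8. That's 2.9 units closer together.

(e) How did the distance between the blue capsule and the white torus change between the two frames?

-1.6

They were about 5.4 units apart before and 3.8 after — 1.6 units closer together.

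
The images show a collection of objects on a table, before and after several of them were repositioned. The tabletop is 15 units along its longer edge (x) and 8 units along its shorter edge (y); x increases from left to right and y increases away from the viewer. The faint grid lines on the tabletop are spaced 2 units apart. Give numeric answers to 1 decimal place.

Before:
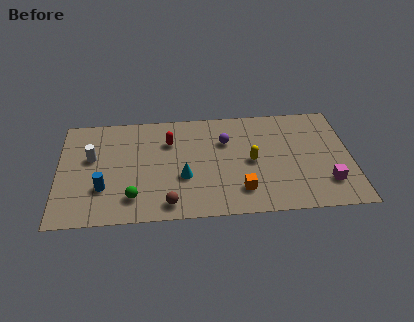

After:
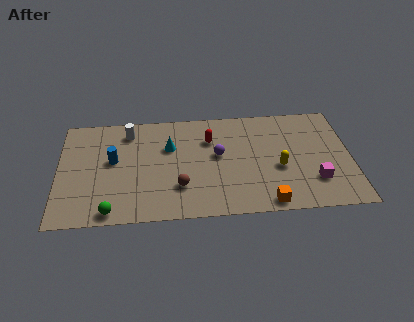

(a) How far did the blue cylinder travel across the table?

2.1

From (2.3, 2.5) to (2.8, 4.5), the blue cylinder covered √(0.5² + 2.0²) ≈ 2.1 units.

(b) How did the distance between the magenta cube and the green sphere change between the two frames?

+0.6

Before: roughly 9.9 units apart; after: 10.5. That's 0.6 units further apart.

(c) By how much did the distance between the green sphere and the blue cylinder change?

+2.0

The distance was about 1.7 in the first image and 3.7 in the second, so they moved 2.0 units further apart.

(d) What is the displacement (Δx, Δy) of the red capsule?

(2.1, 0.0)

From the two frames, the red capsule sits at roughly (5.7, 5.7) before and (7.8, 5.7) after.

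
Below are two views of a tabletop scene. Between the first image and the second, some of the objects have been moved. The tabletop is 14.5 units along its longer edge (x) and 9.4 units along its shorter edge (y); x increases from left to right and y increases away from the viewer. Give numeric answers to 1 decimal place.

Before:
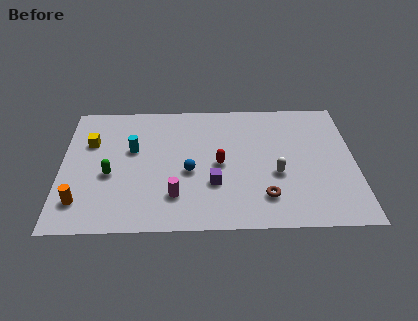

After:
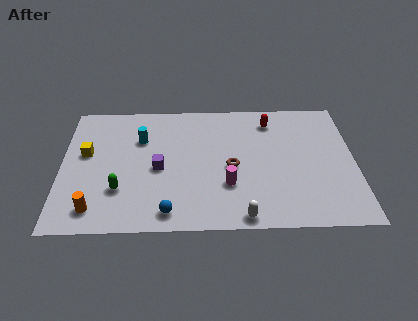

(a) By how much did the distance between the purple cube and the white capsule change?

+2.2

The distance was about 3.2 in the first image and 5.4 in the second, so they moved 2.2 units further apart.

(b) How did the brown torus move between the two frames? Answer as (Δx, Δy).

(-1.6, 2.2)

The brown torus started near (10.0, 2.1) and ended near (8.4, 4.3).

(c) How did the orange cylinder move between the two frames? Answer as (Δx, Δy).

(0.7, -0.5)

The orange cylinder was at about (1.0, 2.0) and moved to about (1.7, 1.5).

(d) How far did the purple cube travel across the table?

3.0

The purple cube was near (7.5, 3.1) before and (4.8, 4.3) after, so it travelled √(2.7² + 1.2²) ≈ 3.0 units.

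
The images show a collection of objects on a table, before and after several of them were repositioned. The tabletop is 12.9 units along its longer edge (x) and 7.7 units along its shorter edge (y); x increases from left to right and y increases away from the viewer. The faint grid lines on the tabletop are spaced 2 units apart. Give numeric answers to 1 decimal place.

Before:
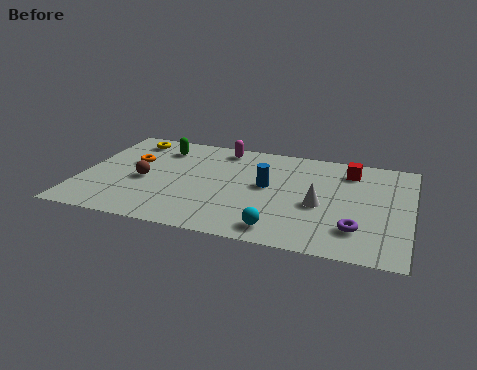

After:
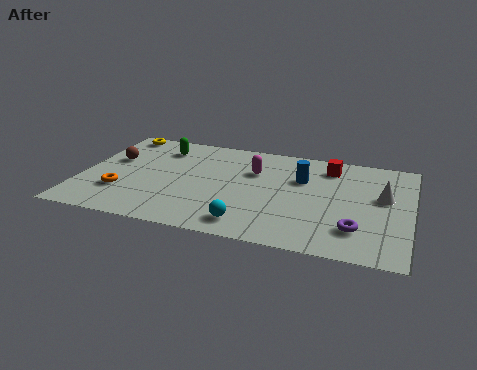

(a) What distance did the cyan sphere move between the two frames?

1.2

The cyan sphere moved from about (8.0, 1.1) to (6.8, 1.2), a distance of √(1.2² + 0.1²) ≈ 1.2.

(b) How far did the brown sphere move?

1.9

From (2.5, 3.4) to (1.1, 4.7), the brown sphere covered √(1.4² + 1.3²) ≈ 1.9 units.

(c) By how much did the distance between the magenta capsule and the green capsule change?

+1.4

Before: roughly 2.5 units apart; after: 3.9. That's 1.4 units further apart.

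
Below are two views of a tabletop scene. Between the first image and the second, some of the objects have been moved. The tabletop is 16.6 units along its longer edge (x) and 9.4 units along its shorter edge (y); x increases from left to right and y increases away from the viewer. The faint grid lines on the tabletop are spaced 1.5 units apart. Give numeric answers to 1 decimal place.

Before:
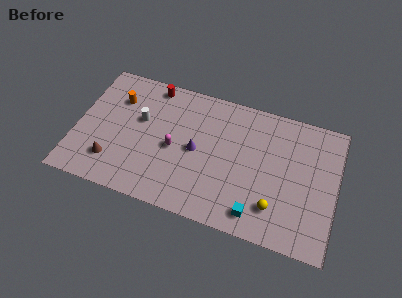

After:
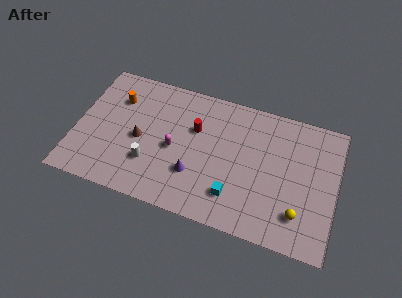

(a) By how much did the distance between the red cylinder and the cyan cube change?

-5.3

They were about 10.1 units apart before and 4.8 after — 5.3 units closer together.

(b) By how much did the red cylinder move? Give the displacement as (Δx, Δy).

(3.0, -2.3)

From the two frames, the red cylinder sits at roughly (4.5, 8.4) before and (7.5, 6.1) after.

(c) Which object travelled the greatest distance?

the red cylinder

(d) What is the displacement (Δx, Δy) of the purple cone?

(0.0, -1.7)

From the two frames, the purple cone sits at roughly (7.7, 4.6) before and (7.7, 2.9) after.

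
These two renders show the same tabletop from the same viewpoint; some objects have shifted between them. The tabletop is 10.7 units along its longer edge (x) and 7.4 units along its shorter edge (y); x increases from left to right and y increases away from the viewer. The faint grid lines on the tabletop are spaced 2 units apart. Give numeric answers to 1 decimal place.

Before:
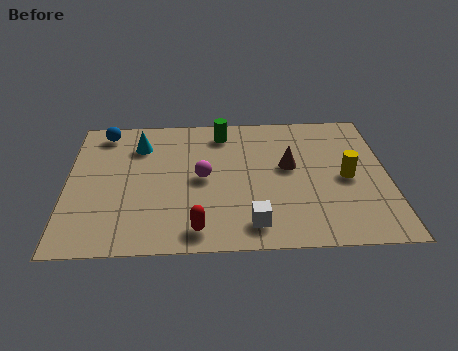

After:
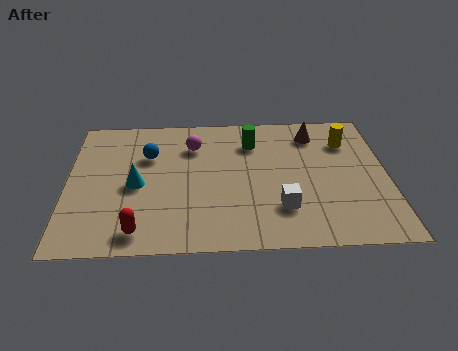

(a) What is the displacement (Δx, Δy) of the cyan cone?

(-0.1, -2.2)

From the two frames, the cyan cone sits at roughly (2.4, 5.6) before and (2.3, 3.4) after.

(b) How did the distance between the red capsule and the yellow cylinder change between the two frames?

+2.7

They were about 5.6 units apart before and 8.3 after — 2.7 units further apart.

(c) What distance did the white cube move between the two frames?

1.3

The white cube was near (6.1, 1.2) before and (7.1, 2.0) after, so it travelled √(1.0² + 0.8²) ≈ 1.3 units.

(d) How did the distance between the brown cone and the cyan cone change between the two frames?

+1.3

The distance was about 5.2 in the first image and 6.5 in the second, so they moved 1.3 units further apart.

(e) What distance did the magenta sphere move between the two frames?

1.8

From (4.5, 3.7) to (4.2, 5.5), the magenta sphere covered √(0.3² + 1.8²) ≈ 1.8 units.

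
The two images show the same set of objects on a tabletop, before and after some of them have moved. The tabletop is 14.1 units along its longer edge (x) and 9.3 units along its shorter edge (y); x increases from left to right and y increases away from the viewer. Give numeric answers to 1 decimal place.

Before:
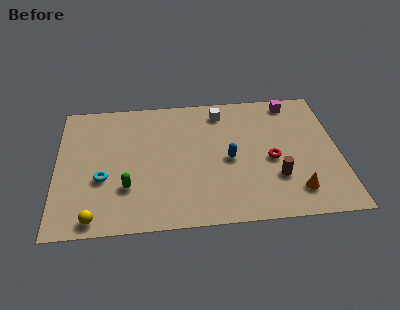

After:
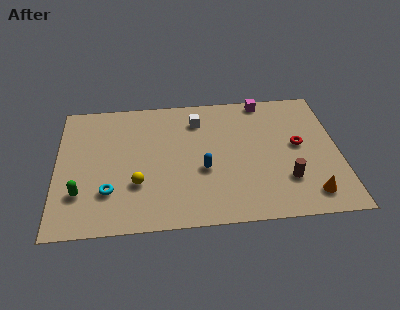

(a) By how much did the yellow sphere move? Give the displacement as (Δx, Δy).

(2.1, 2.1)

The yellow sphere started near (1.9, 0.9) and ended near (4.0, 3.0).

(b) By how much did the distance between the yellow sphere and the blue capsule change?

-4.1

The distance was about 7.5 in the first image and 3.4 in the second, so they moved 4.1 units closer together.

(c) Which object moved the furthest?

the yellow sphere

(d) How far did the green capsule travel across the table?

2.3

The green capsule was near (3.5, 2.8) before and (1.2, 2.6) after, so it travelled √(2.3² + 0.2²) ≈ 2.3 units.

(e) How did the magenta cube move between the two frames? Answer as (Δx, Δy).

(-1.4, 0.3)

The magenta cube started near (11.9, 8.2) and ended near (10.5, 8.5).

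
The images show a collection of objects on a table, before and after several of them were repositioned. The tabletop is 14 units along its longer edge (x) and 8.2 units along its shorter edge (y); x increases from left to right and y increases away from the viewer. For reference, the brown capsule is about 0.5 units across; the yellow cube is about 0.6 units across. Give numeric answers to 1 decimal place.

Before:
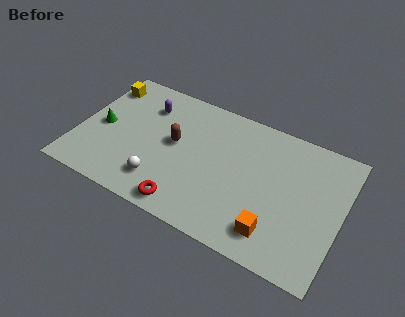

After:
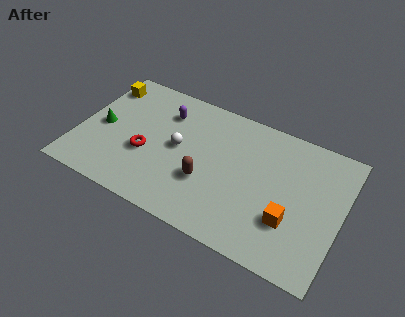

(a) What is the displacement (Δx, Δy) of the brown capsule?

(1.9, -1.6)

The brown capsule was at about (5.1, 4.5) and moved to about (7.0, 2.9).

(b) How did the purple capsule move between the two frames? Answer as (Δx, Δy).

(1.0, 0.0)

From the two frames, the purple capsule sits at roughly (3.3, 6.2) before and (4.3, 6.2) after.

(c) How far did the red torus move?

3.3

From (6.2, 1.0) to (3.7, 3.2), the red torus covered √(2.5² + 2.2²) ≈ 3.3 units.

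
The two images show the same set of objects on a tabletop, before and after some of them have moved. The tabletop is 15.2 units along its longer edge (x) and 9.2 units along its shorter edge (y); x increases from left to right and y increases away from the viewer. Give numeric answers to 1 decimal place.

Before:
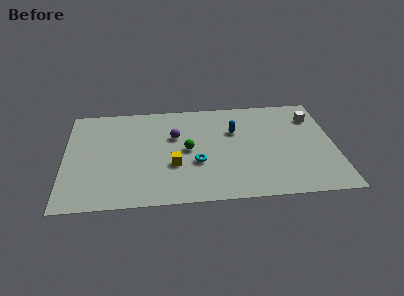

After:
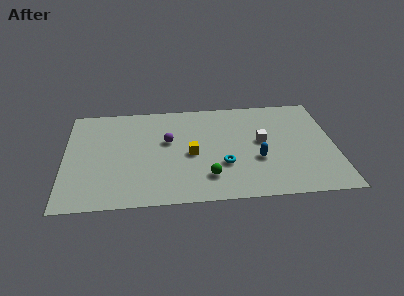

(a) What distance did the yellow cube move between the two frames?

1.3

The yellow cube moved from about (6.1, 3.3) to (7.1, 4.2), a distance of √(1.0² + 0.9²) ≈ 1.3.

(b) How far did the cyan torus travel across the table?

1.5

From (7.4, 3.4) to (8.9, 3.1), the cyan torus covered √(1.5² + 0.3²) ≈ 1.5 units.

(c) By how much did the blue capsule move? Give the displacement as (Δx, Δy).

(1.2, -2.7)

The blue capsule started near (9.6, 6.1) and ended near (10.8, 3.4).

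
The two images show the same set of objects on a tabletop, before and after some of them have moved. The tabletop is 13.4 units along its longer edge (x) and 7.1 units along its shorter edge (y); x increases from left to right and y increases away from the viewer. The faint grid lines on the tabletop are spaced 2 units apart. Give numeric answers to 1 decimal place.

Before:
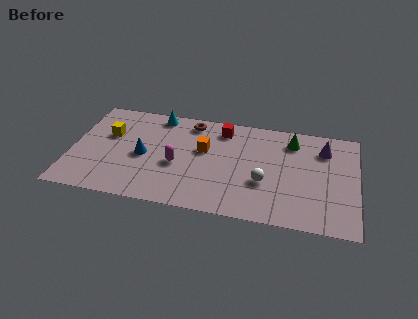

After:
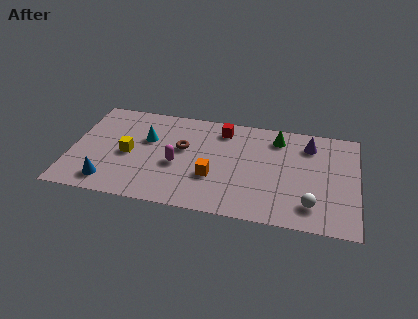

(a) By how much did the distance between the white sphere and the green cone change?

+1.3

Before: roughly 3.3 units apart; after: 4.6. That's 1.3 units further apart.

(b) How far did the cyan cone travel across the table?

1.8

The cyan cone was near (3.9, 6.3) before and (3.5, 4.5) after, so it travelled √(0.4² + 1.8²) ≈ 1.8 units.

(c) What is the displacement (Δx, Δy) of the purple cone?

(-0.7, 0.2)

The purple cone started near (11.8, 5.4) and ended near (11.1, 5.6).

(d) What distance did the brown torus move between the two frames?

1.9

The brown torus was near (5.5, 6.1) before and (5.2, 4.2) after, so it travelled √(0.3² + 1.9²) ≈ 1.9 units.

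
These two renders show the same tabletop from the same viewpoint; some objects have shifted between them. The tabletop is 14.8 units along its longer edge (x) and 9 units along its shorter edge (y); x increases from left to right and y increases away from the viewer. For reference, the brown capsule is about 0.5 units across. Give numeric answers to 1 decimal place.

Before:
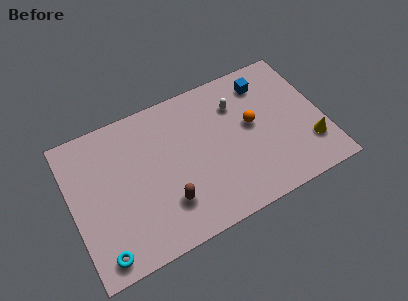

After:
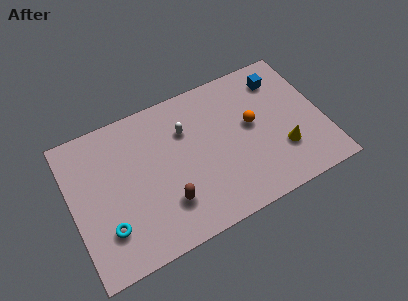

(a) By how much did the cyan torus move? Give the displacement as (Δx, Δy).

(0.5, 1.3)

The cyan torus was at about (1.3, 1.1) and moved to about (1.8, 2.4).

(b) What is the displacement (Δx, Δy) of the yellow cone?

(-1.6, 0.3)

The yellow cone started near (13.8, 2.4) and ended near (12.2, 2.7).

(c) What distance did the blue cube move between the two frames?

0.9

The blue cube was near (11.8, 7.3) before and (12.7, 7.2) after, so it travelled √(0.9² + 0.1²) ≈ 0.9 units.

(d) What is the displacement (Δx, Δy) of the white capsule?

(-3.1, -0.3)

From the two frames, the white capsule sits at roughly (10.0, 6.6) before and (6.9, 6.3) after.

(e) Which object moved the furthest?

the white capsule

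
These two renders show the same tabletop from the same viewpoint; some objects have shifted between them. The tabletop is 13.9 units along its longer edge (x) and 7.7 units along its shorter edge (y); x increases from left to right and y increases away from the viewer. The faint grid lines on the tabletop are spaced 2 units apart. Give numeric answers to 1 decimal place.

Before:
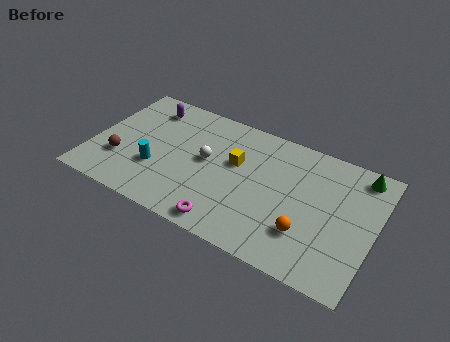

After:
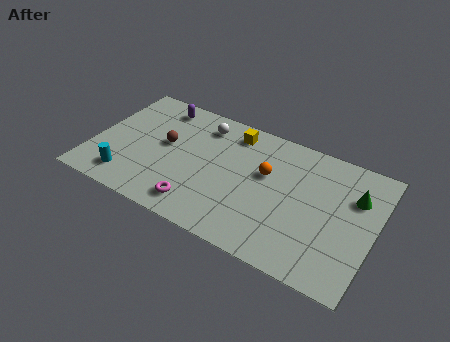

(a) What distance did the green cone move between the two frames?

1.4

From (12.9, 6.7) to (12.8, 5.3), the green cone covered √(0.1² + 1.4²) ≈ 1.4 units.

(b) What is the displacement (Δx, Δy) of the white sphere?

(-0.5, 2.1)

The white sphere was at about (5.6, 4.2) and moved to about (5.1, 6.3).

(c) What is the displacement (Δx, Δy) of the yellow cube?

(-0.4, 1.8)

The yellow cube started near (7.0, 4.7) and ended near (6.6, 6.5).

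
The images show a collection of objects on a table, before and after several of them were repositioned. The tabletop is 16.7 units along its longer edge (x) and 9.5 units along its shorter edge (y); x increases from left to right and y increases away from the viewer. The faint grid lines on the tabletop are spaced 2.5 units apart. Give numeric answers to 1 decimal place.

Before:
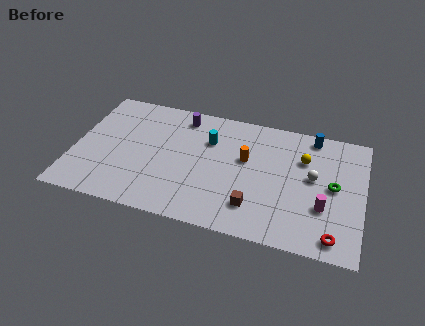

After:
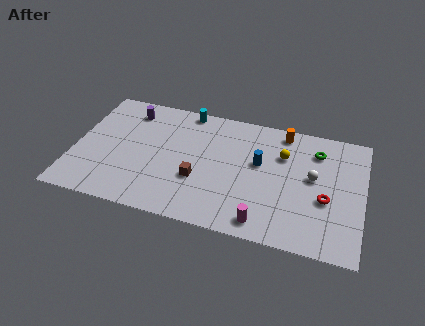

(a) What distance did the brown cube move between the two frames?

3.5

From (10.6, 2.2) to (7.3, 3.4), the brown cube covered √(3.3² + 1.2²) ≈ 3.5 units.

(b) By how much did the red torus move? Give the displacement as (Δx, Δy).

(-0.6, 2.6)

From the two frames, the red torus sits at roughly (15.2, 1.2) before and (14.6, 3.8) after.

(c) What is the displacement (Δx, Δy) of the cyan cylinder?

(-1.5, 2.1)

The cyan cylinder was at about (7.7, 6.6) and moved to about (6.2, 8.7).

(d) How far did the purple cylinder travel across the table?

3.1

The purple cylinder was near (6.0, 8.1) before and (2.9, 7.8) after, so it travelled √(3.1² + 0.3²) ≈ 3.1 units.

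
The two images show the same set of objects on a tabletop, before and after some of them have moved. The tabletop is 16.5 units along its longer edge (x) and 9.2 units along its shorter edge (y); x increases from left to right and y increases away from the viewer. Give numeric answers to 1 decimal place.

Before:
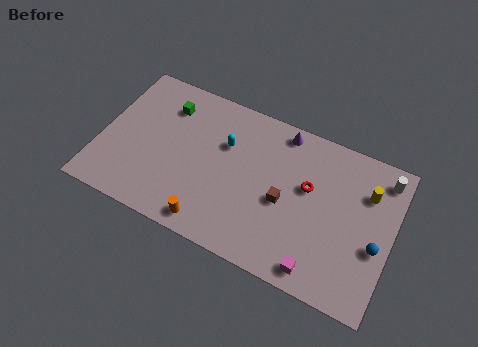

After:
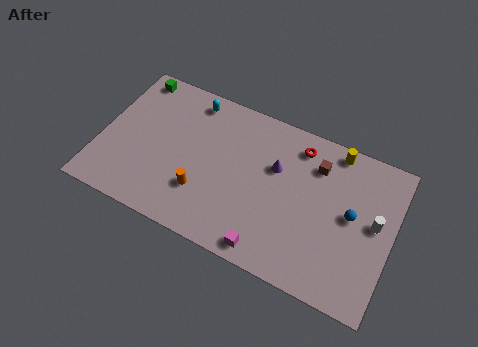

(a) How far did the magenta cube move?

2.8

The magenta cube moved from about (12.8, 1.1) to (10.0, 1.0), a distance of √(2.8² + 0.1²) ≈ 2.8.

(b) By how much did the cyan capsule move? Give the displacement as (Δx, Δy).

(-2.2, 1.9)

From the two frames, the cyan capsule sits at roughly (6.9, 6.1) before and (4.7, 8.0) after.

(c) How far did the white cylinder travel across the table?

2.8

The white cylinder was near (15.7, 7.8) before and (15.5, 5.0) after, so it travelled √(0.2² + 2.8²) ≈ 2.8 units.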